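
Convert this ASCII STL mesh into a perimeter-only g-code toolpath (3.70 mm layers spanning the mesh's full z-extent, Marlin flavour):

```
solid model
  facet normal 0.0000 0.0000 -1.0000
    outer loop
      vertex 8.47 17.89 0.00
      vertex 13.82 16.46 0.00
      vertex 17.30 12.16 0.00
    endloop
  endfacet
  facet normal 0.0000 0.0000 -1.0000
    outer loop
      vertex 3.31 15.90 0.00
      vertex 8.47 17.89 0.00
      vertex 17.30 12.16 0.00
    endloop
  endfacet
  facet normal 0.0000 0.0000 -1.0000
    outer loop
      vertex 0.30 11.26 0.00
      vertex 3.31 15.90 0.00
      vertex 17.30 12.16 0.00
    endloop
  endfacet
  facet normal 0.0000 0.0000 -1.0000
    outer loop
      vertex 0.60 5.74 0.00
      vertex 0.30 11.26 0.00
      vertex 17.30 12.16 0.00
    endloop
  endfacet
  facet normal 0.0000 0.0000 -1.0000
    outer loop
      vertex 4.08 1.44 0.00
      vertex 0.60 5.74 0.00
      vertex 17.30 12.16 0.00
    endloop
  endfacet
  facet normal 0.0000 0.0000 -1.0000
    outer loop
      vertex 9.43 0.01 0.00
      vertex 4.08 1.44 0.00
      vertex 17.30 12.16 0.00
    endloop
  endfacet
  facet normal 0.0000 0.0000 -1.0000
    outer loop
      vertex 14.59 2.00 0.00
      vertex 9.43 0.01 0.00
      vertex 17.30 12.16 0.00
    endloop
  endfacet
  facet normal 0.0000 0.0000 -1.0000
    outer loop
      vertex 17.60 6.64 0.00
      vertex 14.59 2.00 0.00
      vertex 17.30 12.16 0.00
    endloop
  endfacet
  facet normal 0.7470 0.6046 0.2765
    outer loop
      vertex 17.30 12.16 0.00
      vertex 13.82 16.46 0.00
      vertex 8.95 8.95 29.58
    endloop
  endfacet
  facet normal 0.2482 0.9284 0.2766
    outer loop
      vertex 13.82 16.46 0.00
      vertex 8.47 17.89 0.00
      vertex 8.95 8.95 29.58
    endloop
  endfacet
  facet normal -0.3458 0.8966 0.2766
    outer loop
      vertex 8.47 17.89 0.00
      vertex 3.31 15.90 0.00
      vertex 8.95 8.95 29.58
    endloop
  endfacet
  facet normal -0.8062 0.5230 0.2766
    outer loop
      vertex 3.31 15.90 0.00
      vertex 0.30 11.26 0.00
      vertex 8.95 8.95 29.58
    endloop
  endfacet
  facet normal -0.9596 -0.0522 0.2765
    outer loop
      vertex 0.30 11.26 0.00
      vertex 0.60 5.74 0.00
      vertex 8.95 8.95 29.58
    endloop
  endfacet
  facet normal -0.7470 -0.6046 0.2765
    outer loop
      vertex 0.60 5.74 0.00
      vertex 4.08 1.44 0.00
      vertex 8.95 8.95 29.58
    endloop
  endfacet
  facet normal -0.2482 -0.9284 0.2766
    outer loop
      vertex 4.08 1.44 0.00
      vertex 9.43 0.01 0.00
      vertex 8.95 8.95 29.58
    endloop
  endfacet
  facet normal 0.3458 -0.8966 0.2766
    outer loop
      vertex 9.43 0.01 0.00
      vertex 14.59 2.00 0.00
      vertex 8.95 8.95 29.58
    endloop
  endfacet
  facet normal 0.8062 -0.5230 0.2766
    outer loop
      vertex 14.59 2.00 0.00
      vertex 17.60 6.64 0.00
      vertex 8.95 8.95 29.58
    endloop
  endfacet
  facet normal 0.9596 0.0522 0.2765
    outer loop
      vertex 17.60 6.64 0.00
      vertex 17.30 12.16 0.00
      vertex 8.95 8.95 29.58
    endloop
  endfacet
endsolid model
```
; perimeter-only toolpath
G21 ; units = mm
G90 ; absolute positioning
G28 ; home
; layer 1
G0 Z3.70
G0 X16.26 Y11.76
G1 X13.21 Y15.52
G1 X8.53 Y16.77
G1 X4.02 Y15.03
G1 X1.38 Y10.97
G1 X1.64 Y6.14
G1 X4.69 Y2.38
G1 X9.37 Y1.13
G1 X13.88 Y2.87
G1 X16.52 Y6.93
G1 X16.26 Y11.76
; layer 2
G0 Z7.39
G0 X15.21 Y11.36
G1 X12.60 Y14.58
G1 X8.59 Y15.66
G1 X4.72 Y14.16
G1 X2.46 Y10.68
G1 X2.69 Y6.54
G1 X5.30 Y3.32
G1 X9.31 Y2.24
G1 X13.18 Y3.74
G1 X15.44 Y7.22
G1 X15.21 Y11.36
; layer 3
G0 Z11.09
G0 X14.17 Y10.96
G1 X11.99 Y13.64
G1 X8.65 Y14.54
G1 X5.42 Y13.29
G1 X3.54 Y10.39
G1 X3.73 Y6.94
G1 X5.91 Y4.26
G1 X9.25 Y3.36
G1 X12.47 Y4.61
G1 X14.36 Y7.51
G1 X14.17 Y10.96
; layer 4
G0 Z14.79
G0 X13.12 Y10.55
G1 X11.38 Y12.71
G1 X8.71 Y13.42
G1 X6.13 Y12.43
G1 X4.62 Y10.11
G1 X4.77 Y7.34
G1 X6.51 Y5.19
G1 X9.19 Y4.48
G1 X11.77 Y5.47
G1 X13.28 Y7.79
G1 X13.12 Y10.55
; layer 5
G0 Z18.49
G0 X12.08 Y10.15
G1 X10.78 Y11.77
G1 X8.77 Y12.30
G1 X6.83 Y11.56
G1 X5.71 Y9.82
G1 X5.82 Y7.75
G1 X7.12 Y6.13
G1 X9.13 Y5.60
G1 X11.06 Y6.34
G1 X12.19 Y8.08
G1 X12.08 Y10.15
; layer 6
G0 Z22.18
G0 X11.04 Y9.75
G1 X10.17 Y10.83
G1 X8.83 Y11.18
G1 X7.54 Y10.69
G1 X6.79 Y9.53
G1 X6.86 Y8.15
G1 X7.73 Y7.07
G1 X9.07 Y6.71
G1 X10.36 Y7.21
G1 X11.11 Y8.37
G1 X11.04 Y9.75
; layer 7
G0 Z25.88
G0 X9.99 Y9.35
G1 X9.56 Y9.89
G1 X8.89 Y10.07
G1 X8.25 Y9.82
G1 X7.87 Y9.24
G1 X7.91 Y8.55
G1 X8.34 Y8.01
G1 X9.01 Y7.83
G1 X9.65 Y8.08
G1 X10.03 Y8.66
G1 X9.99 Y9.35
M2 ; end

The solid is a regular 10-sided pyramid, base circumscribed radius ≈ 8.95 mm, apex at z ≈ 29.6 mm. Slicing at Δz = 3.70 mm — 8 equal slices spanning the solid's height, so layer i sits at z = i·h/8 — gives 7 non-empty perimeters. Each is a 10-segment closed polygon; G0 lifts to the layer z and rapids to the start vertex, then G1 traces the edges. The cross-section shrinks linearly with z (the slice at the apex is degenerate and omitted).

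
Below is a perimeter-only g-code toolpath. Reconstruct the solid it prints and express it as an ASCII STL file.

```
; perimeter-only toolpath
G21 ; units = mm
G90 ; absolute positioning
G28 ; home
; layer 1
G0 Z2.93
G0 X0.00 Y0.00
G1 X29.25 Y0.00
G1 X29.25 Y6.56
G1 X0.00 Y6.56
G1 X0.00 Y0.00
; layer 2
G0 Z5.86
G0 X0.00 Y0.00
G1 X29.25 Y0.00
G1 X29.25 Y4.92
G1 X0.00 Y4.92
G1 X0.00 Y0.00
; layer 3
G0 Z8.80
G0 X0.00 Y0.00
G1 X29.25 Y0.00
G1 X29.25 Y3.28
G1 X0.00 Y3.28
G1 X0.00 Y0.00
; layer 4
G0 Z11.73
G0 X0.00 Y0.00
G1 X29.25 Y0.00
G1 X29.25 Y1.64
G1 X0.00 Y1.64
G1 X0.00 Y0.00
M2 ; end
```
solid part
  facet normal 0.0000 0.0000 -1.0000
    outer loop
      vertex 29.25 8.20 0.00
      vertex 29.25 0.00 0.00
      vertex 0.00 0.00 0.00
    endloop
  endfacet
  facet normal 0.0000 0.0000 -1.0000
    outer loop
      vertex 0.00 8.20 0.00
      vertex 29.25 8.20 0.00
      vertex 0.00 0.00 0.00
    endloop
  endfacet
  facet normal 0.0000 -1.0000 0.0000
    outer loop
      vertex 0.00 0.00 0.00
      vertex 29.25 0.00 0.00
      vertex 29.25 0.00 14.66
    endloop
  endfacet
  facet normal 0.0000 -1.0000 0.0000
    outer loop
      vertex 0.00 0.00 0.00
      vertex 29.25 0.00 14.66
      vertex 0.00 0.00 14.66
    endloop
  endfacet
  facet normal 0.0000 0.8727 0.4882
    outer loop
      vertex 0.00 0.00 14.66
      vertex 29.25 0.00 14.66
      vertex 29.25 8.20 0.00
    endloop
  endfacet
  facet normal 0.0000 0.8727 0.4882
    outer loop
      vertex 0.00 0.00 14.66
      vertex 29.25 8.20 0.00
      vertex 0.00 8.20 0.00
    endloop
  endfacet
  facet normal -1.0000 0.0000 0.0000
    outer loop
      vertex 0.00 0.00 14.66
      vertex 0.00 8.20 0.00
      vertex 0.00 0.00 0.00
    endloop
  endfacet
  facet normal 1.0000 0.0000 0.0000
    outer loop
      vertex 29.25 0.00 0.00
      vertex 29.25 8.20 0.00
      vertex 29.25 0.00 14.66
    endloop
  endfacet
endsolid part

The G0 Z moves step by Δz≈2.93 mm. The G1 loops shrink linearly with z, so the solid tapers from its base footprint up to z≈14.7. Closing with a flat bottom cap and the tapered top and triangulating gives 8 facets — a wedge (ramp): 29.2 × 8.2 mm base, rising to 14.7 mm along the y=0 edge and sloping linearly to z=0 at y=8.2.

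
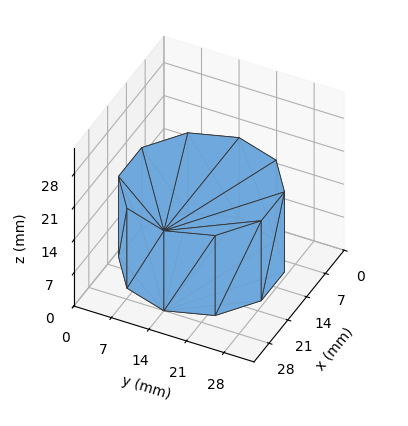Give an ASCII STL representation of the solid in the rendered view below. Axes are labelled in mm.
Reading the render: the shape is a regular 10-sided prism (a cylinder approximated with 10 flat sides), circumscribed radius ≈ 14 mm, height ≈ 17 mm (dimensions read to the nearest mm from the axis ticks). For the STL, each face is triangulated and given an outward normal.

solid part
  facet normal 0.0000 0.0000 -1.0000
    outer loop
      vertex 18.33 27.31 0.00
      vertex 25.33 22.23 0.00
      vertex 28.00 14.00 0.00
    endloop
  endfacet
  facet normal 0.0000 0.0000 -1.0000
    outer loop
      vertex 9.67 27.31 0.00
      vertex 18.33 27.31 0.00
      vertex 28.00 14.00 0.00
    endloop
  endfacet
  facet normal 0.0000 0.0000 -1.0000
    outer loop
      vertex 2.67 22.23 0.00
      vertex 9.67 27.31 0.00
      vertex 28.00 14.00 0.00
    endloop
  endfacet
  facet normal 0.0000 0.0000 -1.0000
    outer loop
      vertex 0.00 14.00 0.00
      vertex 2.67 22.23 0.00
      vertex 28.00 14.00 0.00
    endloop
  endfacet
  facet normal 0.0000 0.0000 -1.0000
    outer loop
      vertex 2.67 5.77 0.00
      vertex 0.00 14.00 0.00
      vertex 28.00 14.00 0.00
    endloop
  endfacet
  facet normal 0.0000 0.0000 -1.0000
    outer loop
      vertex 9.67 0.69 0.00
      vertex 2.67 5.77 0.00
      vertex 28.00 14.00 0.00
    endloop
  endfacet
  facet normal 0.0000 0.0000 -1.0000
    outer loop
      vertex 18.33 0.69 0.00
      vertex 9.67 0.69 0.00
      vertex 28.00 14.00 0.00
    endloop
  endfacet
  facet normal 0.0000 0.0000 -1.0000
    outer loop
      vertex 25.33 5.77 0.00
      vertex 18.33 0.69 0.00
      vertex 28.00 14.00 0.00
    endloop
  endfacet
  facet normal 0.0000 0.0000 1.0000
    outer loop
      vertex 28.00 14.00 17.00
      vertex 25.33 22.23 17.00
      vertex 18.33 27.31 17.00
    endloop
  endfacet
  facet normal 0.0000 0.0000 1.0000
    outer loop
      vertex 28.00 14.00 17.00
      vertex 18.33 27.31 17.00
      vertex 9.67 27.31 17.00
    endloop
  endfacet
  facet normal 0.0000 0.0000 1.0000
    outer loop
      vertex 28.00 14.00 17.00
      vertex 9.67 27.31 17.00
      vertex 2.67 22.23 17.00
    endloop
  endfacet
  facet normal 0.0000 0.0000 1.0000
    outer loop
      vertex 28.00 14.00 17.00
      vertex 2.67 22.23 17.00
      vertex 0.00 14.00 17.00
    endloop
  endfacet
  facet normal 0.0000 0.0000 1.0000
    outer loop
      vertex 28.00 14.00 17.00
      vertex 0.00 14.00 17.00
      vertex 2.67 5.77 17.00
    endloop
  endfacet
  facet normal 0.0000 0.0000 1.0000
    outer loop
      vertex 28.00 14.00 17.00
      vertex 2.67 5.77 17.00
      vertex 9.67 0.69 17.00
    endloop
  endfacet
  facet normal 0.0000 0.0000 1.0000
    outer loop
      vertex 28.00 14.00 17.00
      vertex 9.67 0.69 17.00
      vertex 18.33 0.69 17.00
    endloop
  endfacet
  facet normal 0.0000 0.0000 1.0000
    outer loop
      vertex 28.00 14.00 17.00
      vertex 18.33 0.69 17.00
      vertex 25.33 5.77 17.00
    endloop
  endfacet
  facet normal 0.9512 0.3086 0.0000
    outer loop
      vertex 28.00 14.00 0.00
      vertex 25.33 22.23 0.00
      vertex 25.33 22.23 17.00
    endloop
  endfacet
  facet normal 0.9512 0.3086 0.0000
    outer loop
      vertex 28.00 14.00 0.00
      vertex 25.33 22.23 17.00
      vertex 28.00 14.00 17.00
    endloop
  endfacet
  facet normal 0.5873 0.8093 0.0000
    outer loop
      vertex 25.33 22.23 0.00
      vertex 18.33 27.31 0.00
      vertex 18.33 27.31 17.00
    endloop
  endfacet
  facet normal 0.5873 0.8093 0.0000
    outer loop
      vertex 25.33 22.23 0.00
      vertex 18.33 27.31 17.00
      vertex 25.33 22.23 17.00
    endloop
  endfacet
  facet normal 0.0000 1.0000 0.0000
    outer loop
      vertex 18.33 27.31 0.00
      vertex 9.67 27.31 0.00
      vertex 9.67 27.31 17.00
    endloop
  endfacet
  facet normal 0.0000 1.0000 0.0000
    outer loop
      vertex 18.33 27.31 0.00
      vertex 9.67 27.31 17.00
      vertex 18.33 27.31 17.00
    endloop
  endfacet
  facet normal -0.5873 0.8093 0.0000
    outer loop
      vertex 9.67 27.31 0.00
      vertex 2.67 22.23 0.00
      vertex 2.67 22.23 17.00
    endloop
  endfacet
  facet normal -0.5873 0.8093 0.0000
    outer loop
      vertex 9.67 27.31 0.00
      vertex 2.67 22.23 17.00
      vertex 9.67 27.31 17.00
    endloop
  endfacet
  facet normal -0.9512 0.3086 0.0000
    outer loop
      vertex 2.67 22.23 0.00
      vertex 0.00 14.00 0.00
      vertex 0.00 14.00 17.00
    endloop
  endfacet
  facet normal -0.9512 0.3086 0.0000
    outer loop
      vertex 2.67 22.23 0.00
      vertex 0.00 14.00 17.00
      vertex 2.67 22.23 17.00
    endloop
  endfacet
  facet normal -0.9512 -0.3086 0.0000
    outer loop
      vertex 0.00 14.00 0.00
      vertex 2.67 5.77 0.00
      vertex 2.67 5.77 17.00
    endloop
  endfacet
  facet normal -0.9512 -0.3086 0.0000
    outer loop
      vertex 0.00 14.00 0.00
      vertex 2.67 5.77 17.00
      vertex 0.00 14.00 17.00
    endloop
  endfacet
  facet normal -0.5873 -0.8093 0.0000
    outer loop
      vertex 2.67 5.77 0.00
      vertex 9.67 0.69 0.00
      vertex 9.67 0.69 17.00
    endloop
  endfacet
  facet normal -0.5873 -0.8093 0.0000
    outer loop
      vertex 2.67 5.77 0.00
      vertex 9.67 0.69 17.00
      vertex 2.67 5.77 17.00
    endloop
  endfacet
  facet normal 0.0000 -1.0000 0.0000
    outer loop
      vertex 9.67 0.69 0.00
      vertex 18.33 0.69 0.00
      vertex 18.33 0.69 17.00
    endloop
  endfacet
  facet normal 0.0000 -1.0000 0.0000
    outer loop
      vertex 9.67 0.69 0.00
      vertex 18.33 0.69 17.00
      vertex 9.67 0.69 17.00
    endloop
  endfacet
  facet normal 0.5873 -0.8093 0.0000
    outer loop
      vertex 18.33 0.69 0.00
      vertex 25.33 5.77 0.00
      vertex 25.33 5.77 17.00
    endloop
  endfacet
  facet normal 0.5873 -0.8093 0.0000
    outer loop
      vertex 18.33 0.69 0.00
      vertex 25.33 5.77 17.00
      vertex 18.33 0.69 17.00
    endloop
  endfacet
  facet normal 0.9512 -0.3086 0.0000
    outer loop
      vertex 25.33 5.77 0.00
      vertex 28.00 14.00 0.00
      vertex 28.00 14.00 17.00
    endloop
  endfacet
  facet normal 0.9512 -0.3086 0.0000
    outer loop
      vertex 25.33 5.77 0.00
      vertex 28.00 14.00 17.00
      vertex 25.33 5.77 17.00
    endloop
  endfacet
endsolid part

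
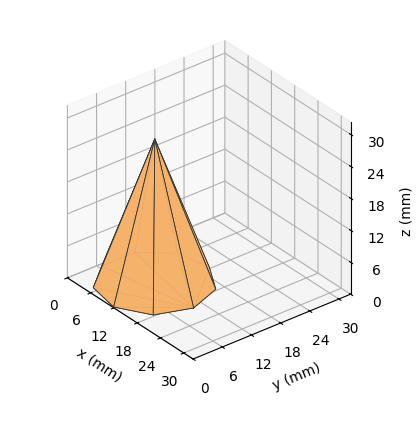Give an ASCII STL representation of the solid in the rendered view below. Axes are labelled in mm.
Reading the render: the shape is a regular 9-sided pyramid, base circumscribed radius ≈ 10 mm, apex at z ≈ 27 mm (dimensions read to the nearest mm from the axis ticks). For the STL, each face is triangulated and given an outward normal.

solid part
  facet normal 0.0000 0.0000 -1.0000
    outer loop
      vertex 11.74 19.85 0.00
      vertex 17.66 16.43 0.00
      vertex 20.00 10.00 0.00
    endloop
  endfacet
  facet normal 0.0000 0.0000 -1.0000
    outer loop
      vertex 5.00 18.66 0.00
      vertex 11.74 19.85 0.00
      vertex 20.00 10.00 0.00
    endloop
  endfacet
  facet normal 0.0000 0.0000 -1.0000
    outer loop
      vertex 0.60 13.42 0.00
      vertex 5.00 18.66 0.00
      vertex 20.00 10.00 0.00
    endloop
  endfacet
  facet normal 0.0000 0.0000 -1.0000
    outer loop
      vertex 0.60 6.58 0.00
      vertex 0.60 13.42 0.00
      vertex 20.00 10.00 0.00
    endloop
  endfacet
  facet normal 0.0000 0.0000 -1.0000
    outer loop
      vertex 5.00 1.34 0.00
      vertex 0.60 6.58 0.00
      vertex 20.00 10.00 0.00
    endloop
  endfacet
  facet normal 0.0000 0.0000 -1.0000
    outer loop
      vertex 11.74 0.15 0.00
      vertex 5.00 1.34 0.00
      vertex 20.00 10.00 0.00
    endloop
  endfacet
  facet normal 0.0000 0.0000 -1.0000
    outer loop
      vertex 17.66 3.57 0.00
      vertex 11.74 0.15 0.00
      vertex 20.00 10.00 0.00
    endloop
  endfacet
  facet normal 0.8875 0.3230 0.3287
    outer loop
      vertex 20.00 10.00 0.00
      vertex 17.66 16.43 0.00
      vertex 10.00 10.00 27.00
    endloop
  endfacet
  facet normal 0.4724 0.8178 0.3288
    outer loop
      vertex 17.66 16.43 0.00
      vertex 11.74 19.85 0.00
      vertex 10.00 10.00 27.00
    endloop
  endfacet
  facet normal -0.1642 0.9300 0.3287
    outer loop
      vertex 11.74 19.85 0.00
      vertex 5.00 18.66 0.00
      vertex 10.00 10.00 27.00
    endloop
  endfacet
  facet normal -0.7233 0.6073 0.3287
    outer loop
      vertex 5.00 18.66 0.00
      vertex 0.60 13.42 0.00
      vertex 10.00 10.00 27.00
    endloop
  endfacet
  facet normal -0.9444 0.0000 0.3288
    outer loop
      vertex 0.60 13.42 0.00
      vertex 0.60 6.58 0.00
      vertex 10.00 10.00 27.00
    endloop
  endfacet
  facet normal -0.7233 -0.6073 0.3287
    outer loop
      vertex 0.60 6.58 0.00
      vertex 5.00 1.34 0.00
      vertex 10.00 10.00 27.00
    endloop
  endfacet
  facet normal -0.1642 -0.9300 0.3287
    outer loop
      vertex 5.00 1.34 0.00
      vertex 11.74 0.15 0.00
      vertex 10.00 10.00 27.00
    endloop
  endfacet
  facet normal 0.4724 -0.8178 0.3288
    outer loop
      vertex 11.74 0.15 0.00
      vertex 17.66 3.57 0.00
      vertex 10.00 10.00 27.00
    endloop
  endfacet
  facet normal 0.8875 -0.3230 0.3287
    outer loop
      vertex 17.66 3.57 0.00
      vertex 20.00 10.00 0.00
      vertex 10.00 10.00 27.00
    endloop
  endfacet
endsolid part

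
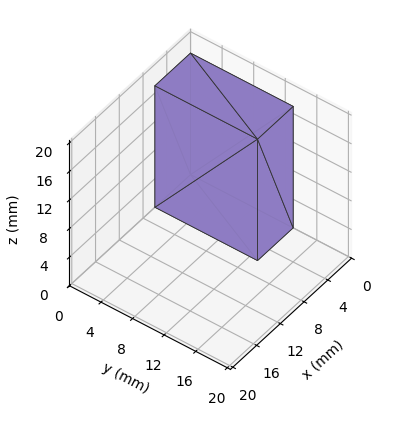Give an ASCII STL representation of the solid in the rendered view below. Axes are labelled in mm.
Reading the render: the shape is a rectangular box, roughly 6 × 13 mm footprint and 17 mm tall (dimensions read to the nearest mm from the axis ticks). For the STL, each face is triangulated and given an outward normal.

solid part
  facet normal 0.0000 0.0000 -1.0000
    outer loop
      vertex 6.000 13.000 0.000
      vertex 6.000 0.000 0.000
      vertex 0.000 0.000 0.000
    endloop
  endfacet
  facet normal 0.0000 0.0000 -1.0000
    outer loop
      vertex 0.000 13.000 0.000
      vertex 6.000 13.000 0.000
      vertex 0.000 0.000 0.000
    endloop
  endfacet
  facet normal 0.0000 0.0000 1.0000
    outer loop
      vertex 0.000 0.000 17.000
      vertex 6.000 0.000 17.000
      vertex 6.000 13.000 17.000
    endloop
  endfacet
  facet normal 0.0000 0.0000 1.0000
    outer loop
      vertex 0.000 0.000 17.000
      vertex 6.000 13.000 17.000
      vertex 0.000 13.000 17.000
    endloop
  endfacet
  facet normal 0.0000 -1.0000 0.0000
    outer loop
      vertex 0.000 0.000 0.000
      vertex 6.000 0.000 0.000
      vertex 6.000 0.000 17.000
    endloop
  endfacet
  facet normal 0.0000 -1.0000 0.0000
    outer loop
      vertex 0.000 0.000 0.000
      vertex 6.000 0.000 17.000
      vertex 0.000 0.000 17.000
    endloop
  endfacet
  facet normal 0.0000 1.0000 0.0000
    outer loop
      vertex 6.000 13.000 17.000
      vertex 6.000 13.000 0.000
      vertex 0.000 13.000 0.000
    endloop
  endfacet
  facet normal 0.0000 1.0000 0.0000
    outer loop
      vertex 0.000 13.000 17.000
      vertex 6.000 13.000 17.000
      vertex 0.000 13.000 0.000
    endloop
  endfacet
  facet normal -1.0000 0.0000 0.0000
    outer loop
      vertex 0.000 13.000 17.000
      vertex 0.000 13.000 0.000
      vertex 0.000 0.000 0.000
    endloop
  endfacet
  facet normal -1.0000 0.0000 0.0000
    outer loop
      vertex 0.000 0.000 17.000
      vertex 0.000 13.000 17.000
      vertex 0.000 0.000 0.000
    endloop
  endfacet
  facet normal 1.0000 0.0000 0.0000
    outer loop
      vertex 6.000 0.000 0.000
      vertex 6.000 13.000 0.000
      vertex 6.000 13.000 17.000
    endloop
  endfacet
  facet normal 1.0000 0.0000 0.0000
    outer loop
      vertex 6.000 0.000 0.000
      vertex 6.000 13.000 17.000
      vertex 6.000 0.000 17.000
    endloop
  endfacet
endsolid part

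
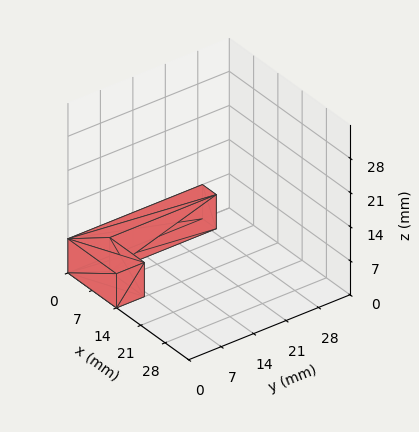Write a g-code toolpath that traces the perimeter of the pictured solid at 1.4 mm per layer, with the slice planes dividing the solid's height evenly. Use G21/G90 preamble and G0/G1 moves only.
Reading the render: the shape is an L-shaped prism: outer 14 × 29 mm, arm thicknesses ≈ 6 mm (horizontal) and 4 mm (vertical), extruded 7 mm in z (dimensions read to the nearest mm from the axis ticks). For the g-code, the solid's height is divided into equal slices at the stated Δz and each level perimeter traced with G1 moves after a G0 lift.

; perimeter-only toolpath
G21 ; units = mm
G90 ; absolute positioning
G28 ; home
; layer 1
G0 Z1.4
G0 X0.0 Y0.0
G1 X14.0 Y0.0
G1 X14.0 Y6.0
G1 X4.0 Y6.0
G1 X4.0 Y29.0
G1 X0.0 Y29.0
G1 X0.0 Y0.0
; layer 2
G0 Z2.8
G0 X0.0 Y0.0
G1 X14.0 Y0.0
G1 X14.0 Y6.0
G1 X4.0 Y6.0
G1 X4.0 Y29.0
G1 X0.0 Y29.0
G1 X0.0 Y0.0
; layer 3
G0 Z4.2
G0 X0.0 Y0.0
G1 X14.0 Y0.0
G1 X14.0 Y6.0
G1 X4.0 Y6.0
G1 X4.0 Y29.0
G1 X0.0 Y29.0
G1 X0.0 Y0.0
; layer 4
G0 Z5.6
G0 X0.0 Y0.0
G1 X14.0 Y0.0
G1 X14.0 Y6.0
G1 X4.0 Y6.0
G1 X4.0 Y29.0
G1 X0.0 Y29.0
G1 X0.0 Y0.0
; layer 5
G0 Z7.0
G0 X0.0 Y0.0
G1 X14.0 Y0.0
G1 X14.0 Y6.0
G1 X4.0 Y6.0
G1 X4.0 Y29.0
G1 X0.0 Y29.0
G1 X0.0 Y0.0
M2 ; end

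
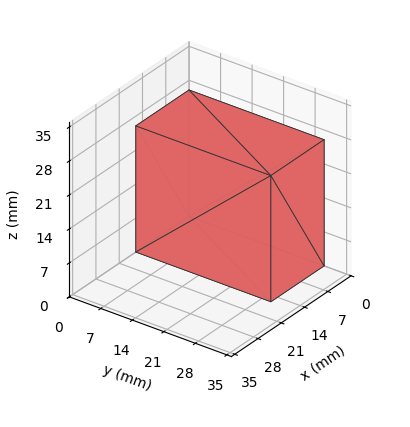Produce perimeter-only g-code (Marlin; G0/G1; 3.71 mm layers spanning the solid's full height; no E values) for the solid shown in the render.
Reading the render: the shape is a rectangular box, roughly 16 × 30 mm footprint and 26 mm tall (dimensions read to the nearest mm from the axis ticks). For the g-code, the solid's height is divided into equal slices at the stated Δz and each level perimeter traced with G1 moves after a G0 lift.

; perimeter-only toolpath
G21 ; units = mm
G90 ; absolute positioning
G28 ; home
; layer 1
G0 Z3.71
G0 X0.00 Y0.00
G1 X16.00 Y0.00
G1 X16.00 Y30.00
G1 X0.00 Y30.00
G1 X0.00 Y0.00
; layer 2
G0 Z7.43
G0 X0.00 Y0.00
G1 X16.00 Y0.00
G1 X16.00 Y30.00
G1 X0.00 Y30.00
G1 X0.00 Y0.00
; layer 3
G0 Z11.14
G0 X0.00 Y0.00
G1 X16.00 Y0.00
G1 X16.00 Y30.00
G1 X0.00 Y30.00
G1 X0.00 Y0.00
; layer 4
G0 Z14.86
G0 X0.00 Y0.00
G1 X16.00 Y0.00
G1 X16.00 Y30.00
G1 X0.00 Y30.00
G1 X0.00 Y0.00
; layer 5
G0 Z18.57
G0 X0.00 Y0.00
G1 X16.00 Y0.00
G1 X16.00 Y30.00
G1 X0.00 Y30.00
G1 X0.00 Y0.00
; layer 6
G0 Z22.29
G0 X0.00 Y0.00
G1 X16.00 Y0.00
G1 X16.00 Y30.00
G1 X0.00 Y30.00
G1 X0.00 Y0.00
; layer 7
G0 Z26.00
G0 X0.00 Y0.00
G1 X16.00 Y0.00
G1 X16.00 Y30.00
G1 X0.00 Y30.00
G1 X0.00 Y0.00
M2 ; end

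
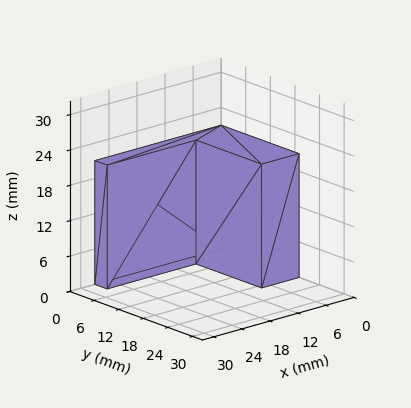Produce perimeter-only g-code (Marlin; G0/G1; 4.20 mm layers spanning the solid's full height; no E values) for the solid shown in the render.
Reading the render: the shape is an L-shaped prism: outer 27 × 19 mm, arm thicknesses ≈ 3 mm (horizontal) and 8 mm (vertical), extruded 21 mm in z (dimensions read to the nearest mm from the axis ticks). For the g-code, the solid's height is divided into equal slices at the stated Δz and each level perimeter traced with G1 moves after a G0 lift.

; perimeter-only toolpath
G21 ; units = mm
G90 ; absolute positioning
G28 ; home
; layer 1
G0 Z4.20
G0 X0.00 Y0.00
G1 X27.00 Y0.00
G1 X27.00 Y3.00
G1 X8.00 Y3.00
G1 X8.00 Y19.00
G1 X0.00 Y19.00
G1 X0.00 Y0.00
; layer 2
G0 Z8.40
G0 X0.00 Y0.00
G1 X27.00 Y0.00
G1 X27.00 Y3.00
G1 X8.00 Y3.00
G1 X8.00 Y19.00
G1 X0.00 Y19.00
G1 X0.00 Y0.00
; layer 3
G0 Z12.60
G0 X0.00 Y0.00
G1 X27.00 Y0.00
G1 X27.00 Y3.00
G1 X8.00 Y3.00
G1 X8.00 Y19.00
G1 X0.00 Y19.00
G1 X0.00 Y0.00
; layer 4
G0 Z16.80
G0 X0.00 Y0.00
G1 X27.00 Y0.00
G1 X27.00 Y3.00
G1 X8.00 Y3.00
G1 X8.00 Y19.00
G1 X0.00 Y19.00
G1 X0.00 Y0.00
; layer 5
G0 Z21.00
G0 X0.00 Y0.00
G1 X27.00 Y0.00
G1 X27.00 Y3.00
G1 X8.00 Y3.00
G1 X8.00 Y19.00
G1 X0.00 Y19.00
G1 X0.00 Y0.00
M2 ; end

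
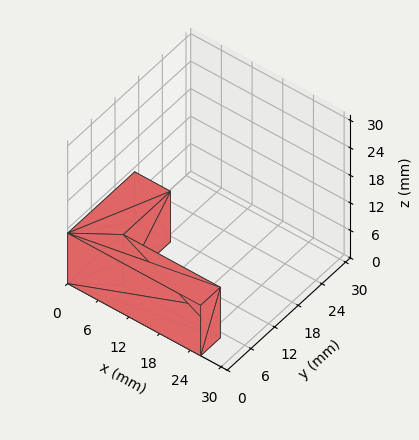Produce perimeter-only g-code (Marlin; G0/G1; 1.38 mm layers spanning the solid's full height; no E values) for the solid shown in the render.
Reading the render: the shape is an L-shaped prism: outer 26 × 17 mm, arm thicknesses ≈ 5 mm (horizontal) and 7 mm (vertical), extruded 11 mm in z (dimensions read to the nearest mm from the axis ticks). For the g-code, the solid's height is divided into equal slices at the stated Δz and each level perimeter traced with G1 moves after a G0 lift.

; perimeter-only toolpath
G21 ; units = mm
G90 ; absolute positioning
G28 ; home
; layer 1
G0 Z1.38
G0 X0.00 Y0.00
G1 X26.00 Y0.00
G1 X26.00 Y5.00
G1 X7.00 Y5.00
G1 X7.00 Y17.00
G1 X0.00 Y17.00
G1 X0.00 Y0.00
; layer 2
G0 Z2.75
G0 X0.00 Y0.00
G1 X26.00 Y0.00
G1 X26.00 Y5.00
G1 X7.00 Y5.00
G1 X7.00 Y17.00
G1 X0.00 Y17.00
G1 X0.00 Y0.00
; layer 3
G0 Z4.12
G0 X0.00 Y0.00
G1 X26.00 Y0.00
G1 X26.00 Y5.00
G1 X7.00 Y5.00
G1 X7.00 Y17.00
G1 X0.00 Y17.00
G1 X0.00 Y0.00
; layer 4
G0 Z5.50
G0 X0.00 Y0.00
G1 X26.00 Y0.00
G1 X26.00 Y5.00
G1 X7.00 Y5.00
G1 X7.00 Y17.00
G1 X0.00 Y17.00
G1 X0.00 Y0.00
; layer 5
G0 Z6.88
G0 X0.00 Y0.00
G1 X26.00 Y0.00
G1 X26.00 Y5.00
G1 X7.00 Y5.00
G1 X7.00 Y17.00
G1 X0.00 Y17.00
G1 X0.00 Y0.00
; layer 6
G0 Z8.25
G0 X0.00 Y0.00
G1 X26.00 Y0.00
G1 X26.00 Y5.00
G1 X7.00 Y5.00
G1 X7.00 Y17.00
G1 X0.00 Y17.00
G1 X0.00 Y0.00
; layer 7
G0 Z9.62
G0 X0.00 Y0.00
G1 X26.00 Y0.00
G1 X26.00 Y5.00
G1 X7.00 Y5.00
G1 X7.00 Y17.00
G1 X0.00 Y17.00
G1 X0.00 Y0.00
; layer 8
G0 Z11.00
G0 X0.00 Y0.00
G1 X26.00 Y0.00
G1 X26.00 Y5.00
G1 X7.00 Y5.00
G1 X7.00 Y17.00
G1 X0.00 Y17.00
G1 X0.00 Y0.00
M2 ; end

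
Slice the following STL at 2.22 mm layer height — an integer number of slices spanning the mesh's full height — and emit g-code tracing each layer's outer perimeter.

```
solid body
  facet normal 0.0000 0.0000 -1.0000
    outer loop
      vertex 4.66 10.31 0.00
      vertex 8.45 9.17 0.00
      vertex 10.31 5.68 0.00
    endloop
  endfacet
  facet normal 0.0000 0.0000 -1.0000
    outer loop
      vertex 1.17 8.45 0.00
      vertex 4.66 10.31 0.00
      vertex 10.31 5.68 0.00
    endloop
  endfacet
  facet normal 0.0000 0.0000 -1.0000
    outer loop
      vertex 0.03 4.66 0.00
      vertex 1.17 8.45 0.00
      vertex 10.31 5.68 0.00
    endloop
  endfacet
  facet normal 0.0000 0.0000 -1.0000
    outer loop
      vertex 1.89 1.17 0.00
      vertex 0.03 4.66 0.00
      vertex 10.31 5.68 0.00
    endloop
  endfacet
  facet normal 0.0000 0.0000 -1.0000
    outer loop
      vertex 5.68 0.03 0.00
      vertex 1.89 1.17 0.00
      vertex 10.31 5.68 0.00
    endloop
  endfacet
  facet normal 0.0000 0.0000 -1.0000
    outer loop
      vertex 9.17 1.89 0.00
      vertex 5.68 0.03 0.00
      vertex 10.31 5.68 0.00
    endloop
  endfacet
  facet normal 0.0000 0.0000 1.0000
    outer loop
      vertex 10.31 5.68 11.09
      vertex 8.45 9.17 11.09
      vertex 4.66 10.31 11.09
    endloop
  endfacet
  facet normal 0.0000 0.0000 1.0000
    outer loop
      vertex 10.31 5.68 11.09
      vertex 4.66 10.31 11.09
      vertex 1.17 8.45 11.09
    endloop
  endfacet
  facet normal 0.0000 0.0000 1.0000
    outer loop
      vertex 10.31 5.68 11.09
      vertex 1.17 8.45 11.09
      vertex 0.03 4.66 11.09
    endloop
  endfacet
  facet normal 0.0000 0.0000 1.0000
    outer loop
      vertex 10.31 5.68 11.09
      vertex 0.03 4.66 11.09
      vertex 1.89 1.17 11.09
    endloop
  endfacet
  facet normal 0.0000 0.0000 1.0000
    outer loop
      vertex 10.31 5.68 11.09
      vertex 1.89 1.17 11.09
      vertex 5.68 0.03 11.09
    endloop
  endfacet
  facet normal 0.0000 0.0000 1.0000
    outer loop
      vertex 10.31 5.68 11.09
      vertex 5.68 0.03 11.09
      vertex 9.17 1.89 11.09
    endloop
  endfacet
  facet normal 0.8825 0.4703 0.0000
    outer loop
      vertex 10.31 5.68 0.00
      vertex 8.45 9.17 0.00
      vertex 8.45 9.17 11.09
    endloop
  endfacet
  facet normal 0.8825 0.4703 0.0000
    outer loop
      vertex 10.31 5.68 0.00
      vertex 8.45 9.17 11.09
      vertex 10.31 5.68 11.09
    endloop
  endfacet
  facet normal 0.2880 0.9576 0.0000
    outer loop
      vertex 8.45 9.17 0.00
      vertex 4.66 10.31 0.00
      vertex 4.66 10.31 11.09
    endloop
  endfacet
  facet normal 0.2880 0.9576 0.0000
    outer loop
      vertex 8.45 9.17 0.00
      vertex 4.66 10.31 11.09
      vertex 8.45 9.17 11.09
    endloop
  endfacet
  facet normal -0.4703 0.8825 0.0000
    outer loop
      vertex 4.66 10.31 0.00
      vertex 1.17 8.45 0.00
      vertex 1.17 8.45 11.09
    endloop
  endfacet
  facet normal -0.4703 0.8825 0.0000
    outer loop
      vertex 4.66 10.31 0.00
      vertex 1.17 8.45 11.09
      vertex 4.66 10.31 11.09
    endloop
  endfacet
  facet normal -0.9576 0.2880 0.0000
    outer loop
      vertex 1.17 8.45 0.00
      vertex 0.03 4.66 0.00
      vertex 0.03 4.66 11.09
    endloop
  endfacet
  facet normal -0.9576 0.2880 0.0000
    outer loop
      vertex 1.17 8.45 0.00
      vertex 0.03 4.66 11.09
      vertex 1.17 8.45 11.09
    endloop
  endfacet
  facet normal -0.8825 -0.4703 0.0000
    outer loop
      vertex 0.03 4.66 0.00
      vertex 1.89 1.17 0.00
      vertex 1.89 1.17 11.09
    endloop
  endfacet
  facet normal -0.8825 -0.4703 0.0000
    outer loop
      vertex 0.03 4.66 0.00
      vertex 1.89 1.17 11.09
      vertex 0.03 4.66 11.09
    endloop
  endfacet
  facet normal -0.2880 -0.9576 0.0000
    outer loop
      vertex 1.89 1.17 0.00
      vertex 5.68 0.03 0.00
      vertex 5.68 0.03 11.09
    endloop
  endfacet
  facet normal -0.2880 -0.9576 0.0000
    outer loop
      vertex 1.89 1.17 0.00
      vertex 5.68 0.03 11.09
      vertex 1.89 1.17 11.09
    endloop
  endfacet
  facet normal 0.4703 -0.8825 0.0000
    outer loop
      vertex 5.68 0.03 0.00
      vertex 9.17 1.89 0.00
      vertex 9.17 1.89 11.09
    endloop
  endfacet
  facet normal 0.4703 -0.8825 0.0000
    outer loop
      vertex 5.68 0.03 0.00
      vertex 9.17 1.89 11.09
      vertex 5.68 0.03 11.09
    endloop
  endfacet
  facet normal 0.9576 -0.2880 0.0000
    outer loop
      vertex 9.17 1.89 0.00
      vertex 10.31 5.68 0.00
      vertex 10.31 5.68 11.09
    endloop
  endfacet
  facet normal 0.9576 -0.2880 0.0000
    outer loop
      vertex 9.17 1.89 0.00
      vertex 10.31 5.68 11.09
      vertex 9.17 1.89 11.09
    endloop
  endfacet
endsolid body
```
; perimeter-only toolpath
G21 ; units = mm
G90 ; absolute positioning
G28 ; home
; layer 1
G0 Z2.22
G0 X10.31 Y5.68
G1 X8.45 Y9.17
G1 X4.66 Y10.31
G1 X1.17 Y8.45
G1 X0.03 Y4.66
G1 X1.89 Y1.17
G1 X5.68 Y0.03
G1 X9.17 Y1.89
G1 X10.31 Y5.68
; layer 2
G0 Z4.44
G0 X10.31 Y5.68
G1 X8.45 Y9.17
G1 X4.66 Y10.31
G1 X1.17 Y8.45
G1 X0.03 Y4.66
G1 X1.89 Y1.17
G1 X5.68 Y0.03
G1 X9.17 Y1.89
G1 X10.31 Y5.68
; layer 3
G0 Z6.65
G0 X10.31 Y5.68
G1 X8.45 Y9.17
G1 X4.66 Y10.31
G1 X1.17 Y8.45
G1 X0.03 Y4.66
G1 X1.89 Y1.17
G1 X5.68 Y0.03
G1 X9.17 Y1.89
G1 X10.31 Y5.68
; layer 4
G0 Z8.87
G0 X10.31 Y5.68
G1 X8.45 Y9.17
G1 X4.66 Y10.31
G1 X1.17 Y8.45
G1 X0.03 Y4.66
G1 X1.89 Y1.17
G1 X5.68 Y0.03
G1 X9.17 Y1.89
G1 X10.31 Y5.68
; layer 5
G0 Z11.09
G0 X10.31 Y5.68
G1 X8.45 Y9.17
G1 X4.66 Y10.31
G1 X1.17 Y8.45
G1 X0.03 Y4.66
G1 X1.89 Y1.17
G1 X5.68 Y0.03
G1 X9.17 Y1.89
G1 X10.31 Y5.68
M2 ; end

The solid is a regular 8-sided prism (a cylinder approximated with 8 flat sides), circumscribed radius ≈ 5.17 mm, height ≈ 11.1 mm. Slicing at Δz = 2.22 mm — 5 equal slices spanning the solid's height, so layer i sits at z = i·h/5 — gives 5 non-empty perimeters. Each is a 8-segment closed polygon; G0 lifts to the layer z and rapids to the start vertex, then G1 traces the edges.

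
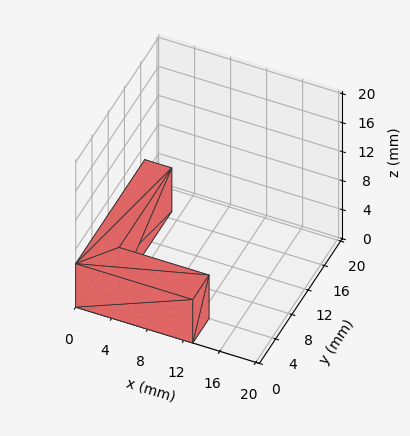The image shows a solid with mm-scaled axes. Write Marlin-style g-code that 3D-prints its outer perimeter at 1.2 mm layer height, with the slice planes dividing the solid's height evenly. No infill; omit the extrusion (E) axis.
Reading the render: the shape is an L-shaped prism: outer 13 × 17 mm, arm thicknesses ≈ 4 mm (horizontal) and 3 mm (vertical), extruded 6 mm in z (dimensions read to the nearest mm from the axis ticks). For the g-code, the solid's height is divided into equal slices at the stated Δz and each level perimeter traced with G1 moves after a G0 lift.

; perimeter-only toolpath
G21 ; units = mm
G90 ; absolute positioning
G28 ; home
; layer 1
G0 Z1.2
G0 X0.0 Y0.0
G1 X13.0 Y0.0
G1 X13.0 Y4.0
G1 X3.0 Y4.0
G1 X3.0 Y17.0
G1 X0.0 Y17.0
G1 X0.0 Y0.0
; layer 2
G0 Z2.4
G0 X0.0 Y0.0
G1 X13.0 Y0.0
G1 X13.0 Y4.0
G1 X3.0 Y4.0
G1 X3.0 Y17.0
G1 X0.0 Y17.0
G1 X0.0 Y0.0
; layer 3
G0 Z3.6
G0 X0.0 Y0.0
G1 X13.0 Y0.0
G1 X13.0 Y4.0
G1 X3.0 Y4.0
G1 X3.0 Y17.0
G1 X0.0 Y17.0
G1 X0.0 Y0.0
; layer 4
G0 Z4.8
G0 X0.0 Y0.0
G1 X13.0 Y0.0
G1 X13.0 Y4.0
G1 X3.0 Y4.0
G1 X3.0 Y17.0
G1 X0.0 Y17.0
G1 X0.0 Y0.0
; layer 5
G0 Z6.0
G0 X0.0 Y0.0
G1 X13.0 Y0.0
G1 X13.0 Y4.0
G1 X3.0 Y4.0
G1 X3.0 Y17.0
G1 X0.0 Y17.0
G1 X0.0 Y0.0
M2 ; end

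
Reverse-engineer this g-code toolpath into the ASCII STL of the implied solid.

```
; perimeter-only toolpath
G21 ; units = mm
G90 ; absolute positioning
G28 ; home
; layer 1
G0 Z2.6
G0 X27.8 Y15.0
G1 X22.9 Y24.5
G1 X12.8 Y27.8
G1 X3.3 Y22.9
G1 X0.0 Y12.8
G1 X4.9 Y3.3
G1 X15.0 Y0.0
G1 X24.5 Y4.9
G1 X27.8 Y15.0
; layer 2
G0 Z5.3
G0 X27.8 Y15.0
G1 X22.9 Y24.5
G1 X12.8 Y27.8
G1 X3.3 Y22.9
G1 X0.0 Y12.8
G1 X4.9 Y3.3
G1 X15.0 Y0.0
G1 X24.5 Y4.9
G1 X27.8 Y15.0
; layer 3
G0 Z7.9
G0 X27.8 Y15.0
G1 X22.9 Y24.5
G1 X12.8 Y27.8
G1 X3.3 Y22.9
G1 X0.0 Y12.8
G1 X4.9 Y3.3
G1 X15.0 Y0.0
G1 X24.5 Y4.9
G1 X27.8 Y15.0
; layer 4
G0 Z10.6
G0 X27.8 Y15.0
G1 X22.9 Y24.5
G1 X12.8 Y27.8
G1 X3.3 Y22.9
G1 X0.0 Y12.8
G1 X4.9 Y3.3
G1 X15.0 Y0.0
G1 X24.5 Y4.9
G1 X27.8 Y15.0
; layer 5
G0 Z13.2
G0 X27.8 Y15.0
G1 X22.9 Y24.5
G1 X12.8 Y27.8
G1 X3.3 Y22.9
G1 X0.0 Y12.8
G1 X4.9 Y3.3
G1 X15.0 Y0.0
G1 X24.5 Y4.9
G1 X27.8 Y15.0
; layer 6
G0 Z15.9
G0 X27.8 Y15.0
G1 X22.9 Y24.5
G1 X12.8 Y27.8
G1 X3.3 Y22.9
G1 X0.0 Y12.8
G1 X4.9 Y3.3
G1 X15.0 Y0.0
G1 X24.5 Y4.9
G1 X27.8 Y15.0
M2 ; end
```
solid part
  facet normal 0.0000 0.0000 -1.0000
    outer loop
      vertex 12.8 27.8 0.0
      vertex 22.9 24.5 0.0
      vertex 27.8 15.0 0.0
    endloop
  endfacet
  facet normal 0.0000 0.0000 -1.0000
    outer loop
      vertex 3.3 22.9 0.0
      vertex 12.8 27.8 0.0
      vertex 27.8 15.0 0.0
    endloop
  endfacet
  facet normal 0.0000 0.0000 -1.0000
    outer loop
      vertex 0.0 12.8 0.0
      vertex 3.3 22.9 0.0
      vertex 27.8 15.0 0.0
    endloop
  endfacet
  facet normal 0.0000 0.0000 -1.0000
    outer loop
      vertex 4.9 3.3 0.0
      vertex 0.0 12.8 0.0
      vertex 27.8 15.0 0.0
    endloop
  endfacet
  facet normal 0.0000 0.0000 -1.0000
    outer loop
      vertex 15.0 0.0 0.0
      vertex 4.9 3.3 0.0
      vertex 27.8 15.0 0.0
    endloop
  endfacet
  facet normal 0.0000 0.0000 -1.0000
    outer loop
      vertex 24.5 4.9 0.0
      vertex 15.0 0.0 0.0
      vertex 27.8 15.0 0.0
    endloop
  endfacet
  facet normal 0.0000 0.0000 1.0000
    outer loop
      vertex 27.8 15.0 15.9
      vertex 22.9 24.5 15.9
      vertex 12.8 27.8 15.9
    endloop
  endfacet
  facet normal 0.0000 0.0000 1.0000
    outer loop
      vertex 27.8 15.0 15.9
      vertex 12.8 27.8 15.9
      vertex 3.3 22.9 15.9
    endloop
  endfacet
  facet normal 0.0000 0.0000 1.0000
    outer loop
      vertex 27.8 15.0 15.9
      vertex 3.3 22.9 15.9
      vertex 0.0 12.8 15.9
    endloop
  endfacet
  facet normal 0.0000 0.0000 1.0000
    outer loop
      vertex 27.8 15.0 15.9
      vertex 0.0 12.8 15.9
      vertex 4.9 3.3 15.9
    endloop
  endfacet
  facet normal 0.0000 0.0000 1.0000
    outer loop
      vertex 27.8 15.0 15.9
      vertex 4.9 3.3 15.9
      vertex 15.0 0.0 15.9
    endloop
  endfacet
  facet normal 0.0000 0.0000 1.0000
    outer loop
      vertex 27.8 15.0 15.9
      vertex 15.0 0.0 15.9
      vertex 24.5 4.9 15.9
    endloop
  endfacet
  facet normal 0.8887 0.4584 0.0000
    outer loop
      vertex 27.8 15.0 0.0
      vertex 22.9 24.5 0.0
      vertex 22.9 24.5 15.9
    endloop
  endfacet
  facet normal 0.8887 0.4584 0.0000
    outer loop
      vertex 27.8 15.0 0.0
      vertex 22.9 24.5 15.9
      vertex 27.8 15.0 15.9
    endloop
  endfacet
  facet normal 0.3106 0.9505 0.0000
    outer loop
      vertex 22.9 24.5 0.0
      vertex 12.8 27.8 0.0
      vertex 12.8 27.8 15.9
    endloop
  endfacet
  facet normal 0.3106 0.9505 0.0000
    outer loop
      vertex 22.9 24.5 0.0
      vertex 12.8 27.8 15.9
      vertex 22.9 24.5 15.9
    endloop
  endfacet
  facet normal -0.4584 0.8887 0.0000
    outer loop
      vertex 12.8 27.8 0.0
      vertex 3.3 22.9 0.0
      vertex 3.3 22.9 15.9
    endloop
  endfacet
  facet normal -0.4584 0.8887 0.0000
    outer loop
      vertex 12.8 27.8 0.0
      vertex 3.3 22.9 15.9
      vertex 12.8 27.8 15.9
    endloop
  endfacet
  facet normal -0.9505 0.3106 0.0000
    outer loop
      vertex 3.3 22.9 0.0
      vertex 0.0 12.8 0.0
      vertex 0.0 12.8 15.9
    endloop
  endfacet
  facet normal -0.9505 0.3106 0.0000
    outer loop
      vertex 3.3 22.9 0.0
      vertex 0.0 12.8 15.9
      vertex 3.3 22.9 15.9
    endloop
  endfacet
  facet normal -0.8887 -0.4584 0.0000
    outer loop
      vertex 0.0 12.8 0.0
      vertex 4.9 3.3 0.0
      vertex 4.9 3.3 15.9
    endloop
  endfacet
  facet normal -0.8887 -0.4584 0.0000
    outer loop
      vertex 0.0 12.8 0.0
      vertex 4.9 3.3 15.9
      vertex 0.0 12.8 15.9
    endloop
  endfacet
  facet normal -0.3106 -0.9505 0.0000
    outer loop
      vertex 4.9 3.3 0.0
      vertex 15.0 0.0 0.0
      vertex 15.0 0.0 15.9
    endloop
  endfacet
  facet normal -0.3106 -0.9505 0.0000
    outer loop
      vertex 4.9 3.3 0.0
      vertex 15.0 0.0 15.9
      vertex 4.9 3.3 15.9
    endloop
  endfacet
  facet normal 0.4584 -0.8887 0.0000
    outer loop
      vertex 15.0 0.0 0.0
      vertex 24.5 4.9 0.0
      vertex 24.5 4.9 15.9
    endloop
  endfacet
  facet normal 0.4584 -0.8887 0.0000
    outer loop
      vertex 15.0 0.0 0.0
      vertex 24.5 4.9 15.9
      vertex 15.0 0.0 15.9
    endloop
  endfacet
  facet normal 0.9505 -0.3106 0.0000
    outer loop
      vertex 24.5 4.9 0.0
      vertex 27.8 15.0 0.0
      vertex 27.8 15.0 15.9
    endloop
  endfacet
  facet normal 0.9505 -0.3106 0.0000
    outer loop
      vertex 24.5 4.9 0.0
      vertex 27.8 15.0 15.9
      vertex 24.5 4.9 15.9
    endloop
  endfacet
endsolid part

The G0 Z moves step by Δz≈2.6 mm. Every layer's G1 loop is the same polygon, so the solid is a straight extrusion of it from z=0 to z≈15.9. Closing with flat bottom and top caps and triangulating gives 28 facets — a regular 8-sided prism (a cylinder approximated with 8 flat sides), circumscribed radius ≈ 13.9 mm, height ≈ 15.9 mm.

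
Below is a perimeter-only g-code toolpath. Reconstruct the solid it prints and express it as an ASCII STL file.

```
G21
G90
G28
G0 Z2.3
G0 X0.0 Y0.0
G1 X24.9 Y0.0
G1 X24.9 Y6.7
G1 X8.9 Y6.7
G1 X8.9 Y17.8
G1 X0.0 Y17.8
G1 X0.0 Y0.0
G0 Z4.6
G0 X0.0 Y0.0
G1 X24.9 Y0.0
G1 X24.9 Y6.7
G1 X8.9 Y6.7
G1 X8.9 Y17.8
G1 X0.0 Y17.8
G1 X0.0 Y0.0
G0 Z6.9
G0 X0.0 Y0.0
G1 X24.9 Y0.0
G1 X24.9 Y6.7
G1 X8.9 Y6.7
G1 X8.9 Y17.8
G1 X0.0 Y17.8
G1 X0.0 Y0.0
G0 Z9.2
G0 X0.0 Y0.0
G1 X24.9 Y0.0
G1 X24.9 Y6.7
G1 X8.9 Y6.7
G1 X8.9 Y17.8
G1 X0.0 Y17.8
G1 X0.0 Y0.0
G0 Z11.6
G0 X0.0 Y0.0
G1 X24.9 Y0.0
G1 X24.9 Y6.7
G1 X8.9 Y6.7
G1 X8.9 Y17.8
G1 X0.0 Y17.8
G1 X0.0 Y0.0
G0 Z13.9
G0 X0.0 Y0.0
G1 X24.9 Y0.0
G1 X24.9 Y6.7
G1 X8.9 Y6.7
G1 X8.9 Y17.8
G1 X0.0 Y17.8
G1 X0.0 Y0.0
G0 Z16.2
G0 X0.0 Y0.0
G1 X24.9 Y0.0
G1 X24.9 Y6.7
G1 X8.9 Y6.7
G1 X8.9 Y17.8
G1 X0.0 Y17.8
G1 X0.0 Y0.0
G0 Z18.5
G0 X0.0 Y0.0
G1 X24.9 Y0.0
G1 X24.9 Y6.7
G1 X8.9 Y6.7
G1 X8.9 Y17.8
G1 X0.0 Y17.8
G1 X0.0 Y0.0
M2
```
solid part
  facet normal 0.0000 0.0000 -1.0000
    outer loop
      vertex 24.9 6.7 0.0
      vertex 24.9 0.0 0.0
      vertex 0.0 0.0 0.0
    endloop
  endfacet
  facet normal 0.0000 0.0000 -1.0000
    outer loop
      vertex 8.9 6.7 0.0
      vertex 24.9 6.7 0.0
      vertex 0.0 0.0 0.0
    endloop
  endfacet
  facet normal 0.0000 0.0000 -1.0000
    outer loop
      vertex 8.9 17.8 0.0
      vertex 8.9 6.7 0.0
      vertex 0.0 0.0 0.0
    endloop
  endfacet
  facet normal 0.0000 0.0000 -1.0000
    outer loop
      vertex 0.0 17.8 0.0
      vertex 8.9 17.8 0.0
      vertex 0.0 0.0 0.0
    endloop
  endfacet
  facet normal 0.0000 0.0000 1.0000
    outer loop
      vertex 0.0 0.0 18.5
      vertex 24.9 0.0 18.5
      vertex 24.9 6.7 18.5
    endloop
  endfacet
  facet normal 0.0000 0.0000 1.0000
    outer loop
      vertex 0.0 0.0 18.5
      vertex 24.9 6.7 18.5
      vertex 8.9 6.7 18.5
    endloop
  endfacet
  facet normal 0.0000 0.0000 1.0000
    outer loop
      vertex 0.0 0.0 18.5
      vertex 8.9 6.7 18.5
      vertex 8.9 17.8 18.5
    endloop
  endfacet
  facet normal 0.0000 0.0000 1.0000
    outer loop
      vertex 0.0 0.0 18.5
      vertex 8.9 17.8 18.5
      vertex 0.0 17.8 18.5
    endloop
  endfacet
  facet normal 0.0000 -1.0000 0.0000
    outer loop
      vertex 0.0 0.0 0.0
      vertex 24.9 0.0 0.0
      vertex 24.9 0.0 18.5
    endloop
  endfacet
  facet normal 0.0000 -1.0000 0.0000
    outer loop
      vertex 0.0 0.0 0.0
      vertex 24.9 0.0 18.5
      vertex 0.0 0.0 18.5
    endloop
  endfacet
  facet normal 1.0000 0.0000 0.0000
    outer loop
      vertex 24.9 0.0 0.0
      vertex 24.9 6.7 0.0
      vertex 24.9 6.7 18.5
    endloop
  endfacet
  facet normal 1.0000 0.0000 0.0000
    outer loop
      vertex 24.9 0.0 0.0
      vertex 24.9 6.7 18.5
      vertex 24.9 0.0 18.5
    endloop
  endfacet
  facet normal 0.0000 1.0000 0.0000
    outer loop
      vertex 24.9 6.7 0.0
      vertex 8.9 6.7 0.0
      vertex 8.9 6.7 18.5
    endloop
  endfacet
  facet normal 0.0000 1.0000 0.0000
    outer loop
      vertex 24.9 6.7 0.0
      vertex 8.9 6.7 18.5
      vertex 24.9 6.7 18.5
    endloop
  endfacet
  facet normal 1.0000 0.0000 0.0000
    outer loop
      vertex 8.9 6.7 0.0
      vertex 8.9 17.8 0.0
      vertex 8.9 17.8 18.5
    endloop
  endfacet
  facet normal 1.0000 0.0000 0.0000
    outer loop
      vertex 8.9 6.7 0.0
      vertex 8.9 17.8 18.5
      vertex 8.9 6.7 18.5
    endloop
  endfacet
  facet normal 0.0000 1.0000 0.0000
    outer loop
      vertex 8.9 17.8 0.0
      vertex 0.0 17.8 0.0
      vertex 0.0 17.8 18.5
    endloop
  endfacet
  facet normal 0.0000 1.0000 0.0000
    outer loop
      vertex 8.9 17.8 0.0
      vertex 0.0 17.8 18.5
      vertex 8.9 17.8 18.5
    endloop
  endfacet
  facet normal -1.0000 0.0000 0.0000
    outer loop
      vertex 0.0 17.8 0.0
      vertex 0.0 0.0 0.0
      vertex 0.0 0.0 18.5
    endloop
  endfacet
  facet normal -1.0000 0.0000 0.0000
    outer loop
      vertex 0.0 17.8 0.0
      vertex 0.0 0.0 18.5
      vertex 0.0 17.8 18.5
    endloop
  endfacet
endsolid part

The G0 Z moves step by Δz≈2.3 mm. Every layer's G1 loop is the same polygon, so the solid is a straight extrusion of it from z=0 to z≈18.5. Closing with flat bottom and top caps and triangulating gives 20 facets — an L-shaped prism: outer 24.9 × 17.8 mm, arm thicknesses ≈ 6.7 mm (horizontal) and 8.9 mm (vertical), extruded 18.5 mm in z.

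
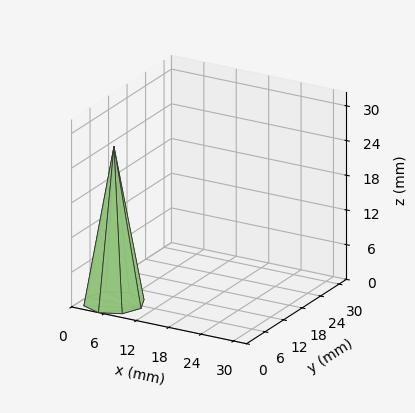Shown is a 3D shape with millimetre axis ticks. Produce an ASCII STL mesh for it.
Reading the render: the shape is a regular 8-sided pyramid, base circumscribed radius ≈ 5 mm, apex at z ≈ 27 mm (dimensions read to the nearest mm from the axis ticks). For the STL, each face is triangulated and given an outward normal.

solid part
  facet normal 0.0000 0.0000 -1.0000
    outer loop
      vertex 5.00 10.00 0.00
      vertex 8.54 8.54 0.00
      vertex 10.00 5.00 0.00
    endloop
  endfacet
  facet normal 0.0000 0.0000 -1.0000
    outer loop
      vertex 1.46 8.54 0.00
      vertex 5.00 10.00 0.00
      vertex 10.00 5.00 0.00
    endloop
  endfacet
  facet normal 0.0000 0.0000 -1.0000
    outer loop
      vertex 0.00 5.00 0.00
      vertex 1.46 8.54 0.00
      vertex 10.00 5.00 0.00
    endloop
  endfacet
  facet normal 0.0000 0.0000 -1.0000
    outer loop
      vertex 1.46 1.46 0.00
      vertex 0.00 5.00 0.00
      vertex 10.00 5.00 0.00
    endloop
  endfacet
  facet normal 0.0000 0.0000 -1.0000
    outer loop
      vertex 5.00 0.00 0.00
      vertex 1.46 1.46 0.00
      vertex 10.00 5.00 0.00
    endloop
  endfacet
  facet normal 0.0000 0.0000 -1.0000
    outer loop
      vertex 8.54 1.46 0.00
      vertex 5.00 0.00 0.00
      vertex 10.00 5.00 0.00
    endloop
  endfacet
  facet normal 0.9112 0.3758 0.1687
    outer loop
      vertex 10.00 5.00 0.00
      vertex 8.54 8.54 0.00
      vertex 5.00 5.00 27.00
    endloop
  endfacet
  facet normal 0.3758 0.9112 0.1687
    outer loop
      vertex 8.54 8.54 0.00
      vertex 5.00 10.00 0.00
      vertex 5.00 5.00 27.00
    endloop
  endfacet
  facet normal -0.3758 0.9112 0.1687
    outer loop
      vertex 5.00 10.00 0.00
      vertex 1.46 8.54 0.00
      vertex 5.00 5.00 27.00
    endloop
  endfacet
  facet normal -0.9112 0.3758 0.1687
    outer loop
      vertex 1.46 8.54 0.00
      vertex 0.00 5.00 0.00
      vertex 5.00 5.00 27.00
    endloop
  endfacet
  facet normal -0.9112 -0.3758 0.1687
    outer loop
      vertex 0.00 5.00 0.00
      vertex 1.46 1.46 0.00
      vertex 5.00 5.00 27.00
    endloop
  endfacet
  facet normal -0.3758 -0.9112 0.1687
    outer loop
      vertex 1.46 1.46 0.00
      vertex 5.00 0.00 0.00
      vertex 5.00 5.00 27.00
    endloop
  endfacet
  facet normal 0.3758 -0.9112 0.1687
    outer loop
      vertex 5.00 0.00 0.00
      vertex 8.54 1.46 0.00
      vertex 5.00 5.00 27.00
    endloop
  endfacet
  facet normal 0.9112 -0.3758 0.1687
    outer loop
      vertex 8.54 1.46 0.00
      vertex 10.00 5.00 0.00
      vertex 5.00 5.00 27.00
    endloop
  endfacet
endsolid part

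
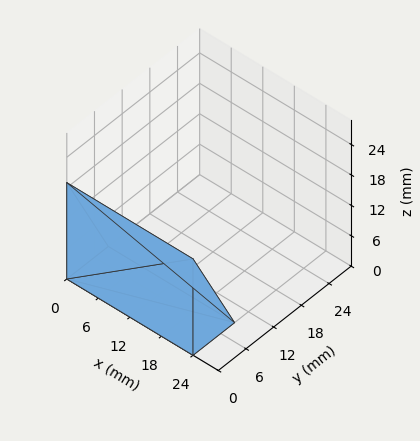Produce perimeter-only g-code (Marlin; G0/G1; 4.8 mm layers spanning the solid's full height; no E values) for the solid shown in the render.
Reading the render: the shape is a wedge (ramp): 24 × 9 mm base, rising to 19 mm along the y=0 edge and sloping linearly to z=0 at y=9 (dimensions read to the nearest mm from the axis ticks). For the g-code, the solid's height is divided into equal slices at the stated Δz and each level perimeter traced with G1 moves after a G0 lift.

; perimeter-only toolpath
G21 ; units = mm
G90 ; absolute positioning
G28 ; home
; layer 1
G0 Z4.8
G0 X0.0 Y0.0
G1 X24.0 Y0.0
G1 X24.0 Y6.8
G1 X0.0 Y6.8
G1 X0.0 Y0.0
; layer 2
G0 Z9.5
G0 X0.0 Y0.0
G1 X24.0 Y0.0
G1 X24.0 Y4.5
G1 X0.0 Y4.5
G1 X0.0 Y0.0
; layer 3
G0 Z14.2
G0 X0.0 Y0.0
G1 X24.0 Y0.0
G1 X24.0 Y2.2
G1 X0.0 Y2.2
G1 X0.0 Y0.0
M2 ; end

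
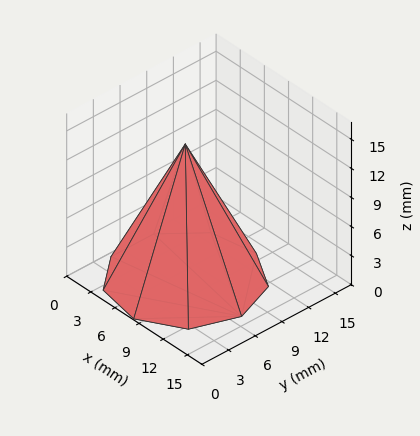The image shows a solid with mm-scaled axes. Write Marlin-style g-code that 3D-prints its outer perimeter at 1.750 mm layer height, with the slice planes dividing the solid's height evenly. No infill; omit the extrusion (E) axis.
Reading the render: the shape is a regular 9-sided pyramid, base circumscribed radius ≈ 7 mm, apex at z ≈ 14 mm (dimensions read to the nearest mm from the axis ticks). For the g-code, the solid's height is divided into equal slices at the stated Δz and each level perimeter traced with G1 moves after a G0 lift.

; perimeter-only toolpath
G21 ; units = mm
G90 ; absolute positioning
G28 ; home
; layer 1
G0 Z1.750
G0 X13.125 Y7.000
G1 X11.692 Y10.938
G1 X8.064 Y13.032
G1 X3.938 Y12.304
G1 X1.244 Y9.095
G1 X1.244 Y4.905
G1 X3.938 Y1.696
G1 X8.064 Y0.968
G1 X11.692 Y3.062
G1 X13.125 Y7.000
; layer 2
G0 Z3.500
G0 X12.250 Y7.000
G1 X11.021 Y10.375
G1 X7.912 Y12.171
G1 X4.375 Y11.546
G1 X2.067 Y8.796
G1 X2.067 Y5.204
G1 X4.375 Y2.454
G1 X7.912 Y1.829
G1 X11.021 Y3.625
G1 X12.250 Y7.000
; layer 3
G0 Z5.250
G0 X11.375 Y7.000
G1 X10.351 Y9.812
G1 X7.760 Y11.309
G1 X4.812 Y10.789
G1 X2.889 Y8.496
G1 X2.889 Y5.504
G1 X4.812 Y3.211
G1 X7.760 Y2.691
G1 X10.351 Y4.188
G1 X11.375 Y7.000
; layer 4
G0 Z7.000
G0 X10.500 Y7.000
G1 X9.681 Y9.250
G1 X7.608 Y10.447
G1 X5.250 Y10.031
G1 X3.711 Y8.197
G1 X3.711 Y5.803
G1 X5.250 Y3.969
G1 X7.608 Y3.553
G1 X9.681 Y4.750
G1 X10.500 Y7.000
; layer 5
G0 Z8.750
G0 X9.625 Y7.000
G1 X9.011 Y8.688
G1 X7.456 Y9.585
G1 X5.688 Y9.273
G1 X4.533 Y7.898
G1 X4.533 Y6.102
G1 X5.688 Y4.727
G1 X7.456 Y4.415
G1 X9.011 Y5.312
G1 X9.625 Y7.000
; layer 6
G0 Z10.500
G0 X8.750 Y7.000
G1 X8.341 Y8.125
G1 X7.304 Y8.723
G1 X6.125 Y8.515
G1 X5.356 Y7.598
G1 X5.356 Y6.402
G1 X6.125 Y5.484
G1 X7.304 Y5.277
G1 X8.341 Y5.875
G1 X8.750 Y7.000
; layer 7
G0 Z12.250
G0 X7.875 Y7.000
G1 X7.670 Y7.562
G1 X7.152 Y7.862
G1 X6.562 Y7.758
G1 X6.178 Y7.299
G1 X6.178 Y6.701
G1 X6.562 Y6.242
G1 X7.152 Y6.138
G1 X7.670 Y6.438
G1 X7.875 Y7.000
M2 ; end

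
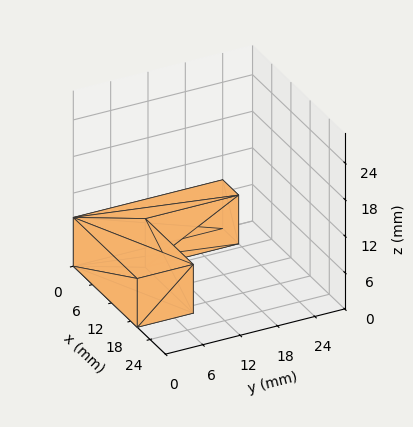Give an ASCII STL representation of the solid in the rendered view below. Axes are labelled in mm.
Reading the render: the shape is an L-shaped prism: outer 20 × 24 mm, arm thicknesses ≈ 9 mm (horizontal) and 5 mm (vertical), extruded 8 mm in z (dimensions read to the nearest mm from the axis ticks). For the STL, each face is triangulated and given an outward normal.

solid part
  facet normal 0.0000 0.0000 -1.0000
    outer loop
      vertex 20.000 9.000 0.000
      vertex 20.000 0.000 0.000
      vertex 0.000 0.000 0.000
    endloop
  endfacet
  facet normal 0.0000 0.0000 -1.0000
    outer loop
      vertex 5.000 9.000 0.000
      vertex 20.000 9.000 0.000
      vertex 0.000 0.000 0.000
    endloop
  endfacet
  facet normal 0.0000 0.0000 -1.0000
    outer loop
      vertex 5.000 24.000 0.000
      vertex 5.000 9.000 0.000
      vertex 0.000 0.000 0.000
    endloop
  endfacet
  facet normal 0.0000 0.0000 -1.0000
    outer loop
      vertex 0.000 24.000 0.000
      vertex 5.000 24.000 0.000
      vertex 0.000 0.000 0.000
    endloop
  endfacet
  facet normal 0.0000 0.0000 1.0000
    outer loop
      vertex 0.000 0.000 8.000
      vertex 20.000 0.000 8.000
      vertex 20.000 9.000 8.000
    endloop
  endfacet
  facet normal 0.0000 0.0000 1.0000
    outer loop
      vertex 0.000 0.000 8.000
      vertex 20.000 9.000 8.000
      vertex 5.000 9.000 8.000
    endloop
  endfacet
  facet normal 0.0000 0.0000 1.0000
    outer loop
      vertex 0.000 0.000 8.000
      vertex 5.000 9.000 8.000
      vertex 5.000 24.000 8.000
    endloop
  endfacet
  facet normal 0.0000 0.0000 1.0000
    outer loop
      vertex 0.000 0.000 8.000
      vertex 5.000 24.000 8.000
      vertex 0.000 24.000 8.000
    endloop
  endfacet
  facet normal 0.0000 -1.0000 0.0000
    outer loop
      vertex 0.000 0.000 0.000
      vertex 20.000 0.000 0.000
      vertex 20.000 0.000 8.000
    endloop
  endfacet
  facet normal 0.0000 -1.0000 0.0000
    outer loop
      vertex 0.000 0.000 0.000
      vertex 20.000 0.000 8.000
      vertex 0.000 0.000 8.000
    endloop
  endfacet
  facet normal 1.0000 0.0000 0.0000
    outer loop
      vertex 20.000 0.000 0.000
      vertex 20.000 9.000 0.000
      vertex 20.000 9.000 8.000
    endloop
  endfacet
  facet normal 1.0000 0.0000 0.0000
    outer loop
      vertex 20.000 0.000 0.000
      vertex 20.000 9.000 8.000
      vertex 20.000 0.000 8.000
    endloop
  endfacet
  facet normal 0.0000 1.0000 0.0000
    outer loop
      vertex 20.000 9.000 0.000
      vertex 5.000 9.000 0.000
      vertex 5.000 9.000 8.000
    endloop
  endfacet
  facet normal 0.0000 1.0000 0.0000
    outer loop
      vertex 20.000 9.000 0.000
      vertex 5.000 9.000 8.000
      vertex 20.000 9.000 8.000
    endloop
  endfacet
  facet normal 1.0000 0.0000 0.0000
    outer loop
      vertex 5.000 9.000 0.000
      vertex 5.000 24.000 0.000
      vertex 5.000 24.000 8.000
    endloop
  endfacet
  facet normal 1.0000 0.0000 0.0000
    outer loop
      vertex 5.000 9.000 0.000
      vertex 5.000 24.000 8.000
      vertex 5.000 9.000 8.000
    endloop
  endfacet
  facet normal 0.0000 1.0000 0.0000
    outer loop
      vertex 5.000 24.000 0.000
      vertex 0.000 24.000 0.000
      vertex 0.000 24.000 8.000
    endloop
  endfacet
  facet normal 0.0000 1.0000 0.0000
    outer loop
      vertex 5.000 24.000 0.000
      vertex 0.000 24.000 8.000
      vertex 5.000 24.000 8.000
    endloop
  endfacet
  facet normal -1.0000 0.0000 0.0000
    outer loop
      vertex 0.000 24.000 0.000
      vertex 0.000 0.000 0.000
      vertex 0.000 0.000 8.000
    endloop
  endfacet
  facet normal -1.0000 0.0000 0.0000
    outer loop
      vertex 0.000 24.000 0.000
      vertex 0.000 0.000 8.000
      vertex 0.000 24.000 8.000
    endloop
  endfacet
endsolid part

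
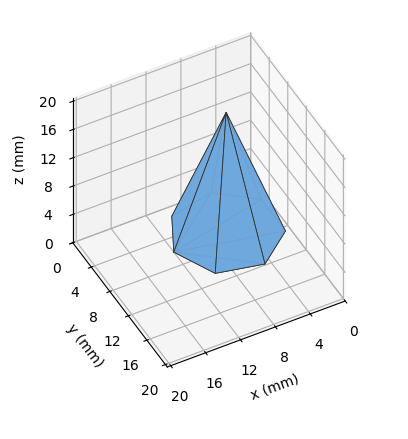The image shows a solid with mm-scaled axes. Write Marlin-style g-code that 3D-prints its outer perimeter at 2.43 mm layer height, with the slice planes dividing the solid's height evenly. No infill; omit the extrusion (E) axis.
Reading the render: the shape is a regular 7-sided pyramid, base circumscribed radius ≈ 6 mm, apex at z ≈ 17 mm (dimensions read to the nearest mm from the axis ticks). For the g-code, the solid's height is divided into equal slices at the stated Δz and each level perimeter traced with G1 moves after a G0 lift.

; perimeter-only toolpath
G21 ; units = mm
G90 ; absolute positioning
G28 ; home
; layer 1
G0 Z2.43
G0 X11.14 Y6.00
G1 X9.21 Y10.02
G1 X4.85 Y11.01
G1 X1.36 Y8.23
G1 X1.36 Y3.77
G1 X4.85 Y0.99
G1 X9.21 Y1.98
G1 X11.14 Y6.00
; layer 2
G0 Z4.86
G0 X10.29 Y6.00
G1 X8.67 Y9.35
G1 X5.04 Y10.18
G1 X2.14 Y7.86
G1 X2.14 Y4.14
G1 X5.04 Y1.82
G1 X8.67 Y2.65
G1 X10.29 Y6.00
; layer 3
G0 Z7.29
G0 X9.43 Y6.00
G1 X8.14 Y8.68
G1 X5.23 Y9.34
G1 X2.91 Y7.49
G1 X2.91 Y4.51
G1 X5.23 Y2.66
G1 X8.14 Y3.32
G1 X9.43 Y6.00
; layer 4
G0 Z9.71
G0 X8.57 Y6.00
G1 X7.60 Y8.01
G1 X5.43 Y8.51
G1 X3.68 Y7.11
G1 X3.68 Y4.89
G1 X5.43 Y3.49
G1 X7.60 Y3.99
G1 X8.57 Y6.00
; layer 5
G0 Z12.14
G0 X7.71 Y6.00
G1 X7.07 Y7.34
G1 X5.62 Y7.67
G1 X4.45 Y6.74
G1 X4.45 Y5.26
G1 X5.62 Y4.33
G1 X7.07 Y4.66
G1 X7.71 Y6.00
; layer 6
G0 Z14.57
G0 X6.86 Y6.00
G1 X6.53 Y6.67
G1 X5.81 Y6.84
G1 X5.23 Y6.37
G1 X5.23 Y5.63
G1 X5.81 Y5.16
G1 X6.53 Y5.33
G1 X6.86 Y6.00
M2 ; end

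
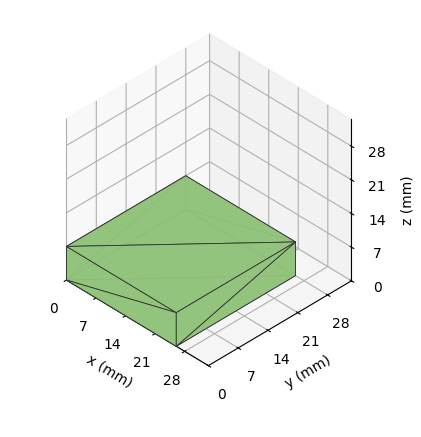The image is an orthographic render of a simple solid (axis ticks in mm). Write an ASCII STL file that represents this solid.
Reading the render: the shape is a rectangular box, roughly 26 × 28 mm footprint and 7 mm tall (dimensions read to the nearest mm from the axis ticks). For the STL, each face is triangulated and given an outward normal.

solid part
  facet normal 0.0000 0.0000 -1.0000
    outer loop
      vertex 26.00 28.00 0.00
      vertex 26.00 0.00 0.00
      vertex 0.00 0.00 0.00
    endloop
  endfacet
  facet normal 0.0000 0.0000 -1.0000
    outer loop
      vertex 0.00 28.00 0.00
      vertex 26.00 28.00 0.00
      vertex 0.00 0.00 0.00
    endloop
  endfacet
  facet normal 0.0000 0.0000 1.0000
    outer loop
      vertex 0.00 0.00 7.00
      vertex 26.00 0.00 7.00
      vertex 26.00 28.00 7.00
    endloop
  endfacet
  facet normal 0.0000 0.0000 1.0000
    outer loop
      vertex 0.00 0.00 7.00
      vertex 26.00 28.00 7.00
      vertex 0.00 28.00 7.00
    endloop
  endfacet
  facet normal 0.0000 -1.0000 0.0000
    outer loop
      vertex 0.00 0.00 0.00
      vertex 26.00 0.00 0.00
      vertex 26.00 0.00 7.00
    endloop
  endfacet
  facet normal 0.0000 -1.0000 0.0000
    outer loop
      vertex 0.00 0.00 0.00
      vertex 26.00 0.00 7.00
      vertex 0.00 0.00 7.00
    endloop
  endfacet
  facet normal 0.0000 1.0000 0.0000
    outer loop
      vertex 26.00 28.00 7.00
      vertex 26.00 28.00 0.00
      vertex 0.00 28.00 0.00
    endloop
  endfacet
  facet normal 0.0000 1.0000 0.0000
    outer loop
      vertex 0.00 28.00 7.00
      vertex 26.00 28.00 7.00
      vertex 0.00 28.00 0.00
    endloop
  endfacet
  facet normal -1.0000 0.0000 0.0000
    outer loop
      vertex 0.00 28.00 7.00
      vertex 0.00 28.00 0.00
      vertex 0.00 0.00 0.00
    endloop
  endfacet
  facet normal -1.0000 0.0000 0.0000
    outer loop
      vertex 0.00 0.00 7.00
      vertex 0.00 28.00 7.00
      vertex 0.00 0.00 0.00
    endloop
  endfacet
  facet normal 1.0000 0.0000 0.0000
    outer loop
      vertex 26.00 0.00 0.00
      vertex 26.00 28.00 0.00
      vertex 26.00 28.00 7.00
    endloop
  endfacet
  facet normal 1.0000 0.0000 0.0000
    outer loop
      vertex 26.00 0.00 0.00
      vertex 26.00 28.00 7.00
      vertex 26.00 0.00 7.00
    endloop
  endfacet
endsolid part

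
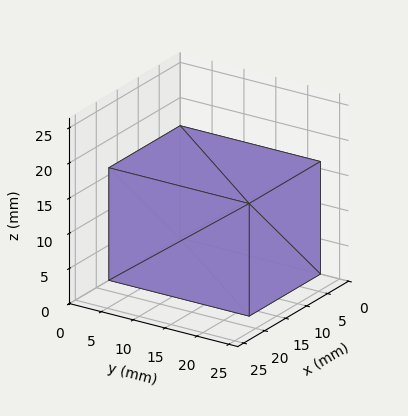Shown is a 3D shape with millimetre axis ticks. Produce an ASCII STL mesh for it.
Reading the render: the shape is a rectangular box, roughly 17 × 22 mm footprint and 16 mm tall (dimensions read to the nearest mm from the axis ticks). For the STL, each face is triangulated and given an outward normal.

solid part
  facet normal 0.0000 0.0000 -1.0000
    outer loop
      vertex 17.0 22.0 0.0
      vertex 17.0 0.0 0.0
      vertex 0.0 0.0 0.0
    endloop
  endfacet
  facet normal 0.0000 0.0000 -1.0000
    outer loop
      vertex 0.0 22.0 0.0
      vertex 17.0 22.0 0.0
      vertex 0.0 0.0 0.0
    endloop
  endfacet
  facet normal 0.0000 0.0000 1.0000
    outer loop
      vertex 0.0 0.0 16.0
      vertex 17.0 0.0 16.0
      vertex 17.0 22.0 16.0
    endloop
  endfacet
  facet normal 0.0000 0.0000 1.0000
    outer loop
      vertex 0.0 0.0 16.0
      vertex 17.0 22.0 16.0
      vertex 0.0 22.0 16.0
    endloop
  endfacet
  facet normal 0.0000 -1.0000 0.0000
    outer loop
      vertex 0.0 0.0 0.0
      vertex 17.0 0.0 0.0
      vertex 17.0 0.0 16.0
    endloop
  endfacet
  facet normal 0.0000 -1.0000 0.0000
    outer loop
      vertex 0.0 0.0 0.0
      vertex 17.0 0.0 16.0
      vertex 0.0 0.0 16.0
    endloop
  endfacet
  facet normal 0.0000 1.0000 0.0000
    outer loop
      vertex 17.0 22.0 16.0
      vertex 17.0 22.0 0.0
      vertex 0.0 22.0 0.0
    endloop
  endfacet
  facet normal 0.0000 1.0000 0.0000
    outer loop
      vertex 0.0 22.0 16.0
      vertex 17.0 22.0 16.0
      vertex 0.0 22.0 0.0
    endloop
  endfacet
  facet normal -1.0000 0.0000 0.0000
    outer loop
      vertex 0.0 22.0 16.0
      vertex 0.0 22.0 0.0
      vertex 0.0 0.0 0.0
    endloop
  endfacet
  facet normal -1.0000 0.0000 0.0000
    outer loop
      vertex 0.0 0.0 16.0
      vertex 0.0 22.0 16.0
      vertex 0.0 0.0 0.0
    endloop
  endfacet
  facet normal 1.0000 0.0000 0.0000
    outer loop
      vertex 17.0 0.0 0.0
      vertex 17.0 22.0 0.0
      vertex 17.0 22.0 16.0
    endloop
  endfacet
  facet normal 1.0000 0.0000 0.0000
    outer loop
      vertex 17.0 0.0 0.0
      vertex 17.0 22.0 16.0
      vertex 17.0 0.0 16.0
    endloop
  endfacet
endsolid part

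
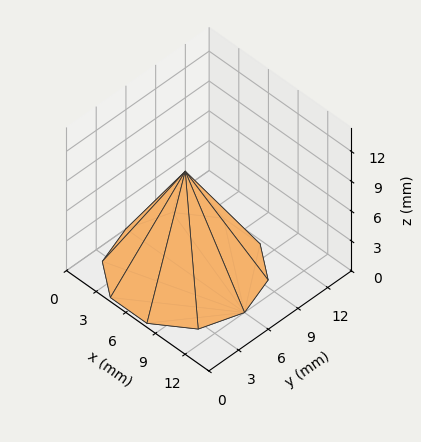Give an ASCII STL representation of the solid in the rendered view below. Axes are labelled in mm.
Reading the render: the shape is a regular 10-sided pyramid, base circumscribed radius ≈ 6 mm, apex at z ≈ 10 mm (dimensions read to the nearest mm from the axis ticks). For the STL, each face is triangulated and given an outward normal.

solid part
  facet normal 0.0000 0.0000 -1.0000
    outer loop
      vertex 7.85 11.71 0.00
      vertex 10.85 9.53 0.00
      vertex 12.00 6.00 0.00
    endloop
  endfacet
  facet normal 0.0000 0.0000 -1.0000
    outer loop
      vertex 4.15 11.71 0.00
      vertex 7.85 11.71 0.00
      vertex 12.00 6.00 0.00
    endloop
  endfacet
  facet normal 0.0000 0.0000 -1.0000
    outer loop
      vertex 1.15 9.53 0.00
      vertex 4.15 11.71 0.00
      vertex 12.00 6.00 0.00
    endloop
  endfacet
  facet normal 0.0000 0.0000 -1.0000
    outer loop
      vertex 0.00 6.00 0.00
      vertex 1.15 9.53 0.00
      vertex 12.00 6.00 0.00
    endloop
  endfacet
  facet normal 0.0000 0.0000 -1.0000
    outer loop
      vertex 1.15 2.47 0.00
      vertex 0.00 6.00 0.00
      vertex 12.00 6.00 0.00
    endloop
  endfacet
  facet normal 0.0000 0.0000 -1.0000
    outer loop
      vertex 4.15 0.29 0.00
      vertex 1.15 2.47 0.00
      vertex 12.00 6.00 0.00
    endloop
  endfacet
  facet normal 0.0000 0.0000 -1.0000
    outer loop
      vertex 7.85 0.29 0.00
      vertex 4.15 0.29 0.00
      vertex 12.00 6.00 0.00
    endloop
  endfacet
  facet normal 0.0000 0.0000 -1.0000
    outer loop
      vertex 10.85 2.47 0.00
      vertex 7.85 0.29 0.00
      vertex 12.00 6.00 0.00
    endloop
  endfacet
  facet normal 0.8259 0.2691 0.4955
    outer loop
      vertex 12.00 6.00 0.00
      vertex 10.85 9.53 0.00
      vertex 6.00 6.00 10.00
    endloop
  endfacet
  facet normal 0.5106 0.7026 0.4956
    outer loop
      vertex 10.85 9.53 0.00
      vertex 7.85 11.71 0.00
      vertex 6.00 6.00 10.00
    endloop
  endfacet
  facet normal 0.0000 0.8684 0.4959
    outer loop
      vertex 7.85 11.71 0.00
      vertex 4.15 11.71 0.00
      vertex 6.00 6.00 10.00
    endloop
  endfacet
  facet normal -0.5106 0.7026 0.4956
    outer loop
      vertex 4.15 11.71 0.00
      vertex 1.15 9.53 0.00
      vertex 6.00 6.00 10.00
    endloop
  endfacet
  facet normal -0.8259 0.2691 0.4955
    outer loop
      vertex 1.15 9.53 0.00
      vertex 0.00 6.00 0.00
      vertex 6.00 6.00 10.00
    endloop
  endfacet
  facet normal -0.8259 -0.2691 0.4955
    outer loop
      vertex 0.00 6.00 0.00
      vertex 1.15 2.47 0.00
      vertex 6.00 6.00 10.00
    endloop
  endfacet
  facet normal -0.5106 -0.7026 0.4956
    outer loop
      vertex 1.15 2.47 0.00
      vertex 4.15 0.29 0.00
      vertex 6.00 6.00 10.00
    endloop
  endfacet
  facet normal 0.0000 -0.8684 0.4959
    outer loop
      vertex 4.15 0.29 0.00
      vertex 7.85 0.29 0.00
      vertex 6.00 6.00 10.00
    endloop
  endfacet
  facet normal 0.5106 -0.7026 0.4956
    outer loop
      vertex 7.85 0.29 0.00
      vertex 10.85 2.47 0.00
      vertex 6.00 6.00 10.00
    endloop
  endfacet
  facet normal 0.8259 -0.2691 0.4955
    outer loop
      vertex 10.85 2.47 0.00
      vertex 12.00 6.00 0.00
      vertex 6.00 6.00 10.00
    endloop
  endfacet
endsolid part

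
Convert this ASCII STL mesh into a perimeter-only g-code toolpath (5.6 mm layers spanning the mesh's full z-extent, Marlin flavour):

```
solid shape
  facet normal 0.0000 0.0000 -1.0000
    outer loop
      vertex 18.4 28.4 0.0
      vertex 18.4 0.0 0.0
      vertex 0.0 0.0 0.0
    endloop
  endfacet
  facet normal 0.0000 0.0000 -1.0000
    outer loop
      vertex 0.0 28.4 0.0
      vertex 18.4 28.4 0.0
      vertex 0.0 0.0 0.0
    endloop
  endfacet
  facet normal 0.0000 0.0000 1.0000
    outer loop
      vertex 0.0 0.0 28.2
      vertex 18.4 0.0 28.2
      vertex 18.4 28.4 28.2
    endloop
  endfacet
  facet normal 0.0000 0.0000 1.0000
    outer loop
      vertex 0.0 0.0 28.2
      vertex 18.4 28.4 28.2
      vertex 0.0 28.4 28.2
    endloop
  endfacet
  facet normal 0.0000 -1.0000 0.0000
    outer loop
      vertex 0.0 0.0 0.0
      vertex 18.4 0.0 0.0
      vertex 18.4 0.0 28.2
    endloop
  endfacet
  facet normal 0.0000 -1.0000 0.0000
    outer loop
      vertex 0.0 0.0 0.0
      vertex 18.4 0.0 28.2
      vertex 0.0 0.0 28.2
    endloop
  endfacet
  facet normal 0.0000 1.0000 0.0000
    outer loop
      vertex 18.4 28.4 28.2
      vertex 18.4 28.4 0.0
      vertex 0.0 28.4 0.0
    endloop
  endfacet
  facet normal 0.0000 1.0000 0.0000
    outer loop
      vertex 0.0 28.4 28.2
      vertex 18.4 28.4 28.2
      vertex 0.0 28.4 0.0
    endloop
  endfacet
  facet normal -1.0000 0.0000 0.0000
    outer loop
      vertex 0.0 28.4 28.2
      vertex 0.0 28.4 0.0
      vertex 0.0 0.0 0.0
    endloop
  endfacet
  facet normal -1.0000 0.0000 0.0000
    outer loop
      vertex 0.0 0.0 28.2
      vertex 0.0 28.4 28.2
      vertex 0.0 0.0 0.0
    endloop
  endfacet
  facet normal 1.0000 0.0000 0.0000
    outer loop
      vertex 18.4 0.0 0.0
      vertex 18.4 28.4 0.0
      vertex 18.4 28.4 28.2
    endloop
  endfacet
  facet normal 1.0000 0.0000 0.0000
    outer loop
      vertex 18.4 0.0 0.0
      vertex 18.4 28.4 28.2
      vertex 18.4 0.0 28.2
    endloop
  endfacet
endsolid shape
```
; perimeter-only toolpath
G21 ; units = mm
G90 ; absolute positioning
G28 ; home
; layer 1
G0 Z5.6
G0 X0.0 Y0.0
G1 X18.4 Y0.0
G1 X18.4 Y28.4
G1 X0.0 Y28.4
G1 X0.0 Y0.0
; layer 2
G0 Z11.3
G0 X0.0 Y0.0
G1 X18.4 Y0.0
G1 X18.4 Y28.4
G1 X0.0 Y28.4
G1 X0.0 Y0.0
; layer 3
G0 Z16.9
G0 X0.0 Y0.0
G1 X18.4 Y0.0
G1 X18.4 Y28.4
G1 X0.0 Y28.4
G1 X0.0 Y0.0
; layer 4
G0 Z22.6
G0 X0.0 Y0.0
G1 X18.4 Y0.0
G1 X18.4 Y28.4
G1 X0.0 Y28.4
G1 X0.0 Y0.0
; layer 5
G0 Z28.2
G0 X0.0 Y0.0
G1 X18.4 Y0.0
G1 X18.4 Y28.4
G1 X0.0 Y28.4
G1 X0.0 Y0.0
M2 ; end

The solid is a rectangular box, roughly 18.4 × 28.4 mm footprint and 28.2 mm tall. Slicing at Δz = 5.6 mm — 5 equal slices spanning the solid's height, so layer i sits at z = i·h/5 — gives 5 non-empty perimeters. Each is a 4-segment closed polygon; G0 lifts to the layer z and rapids to the start vertex, then G1 traces the edges.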